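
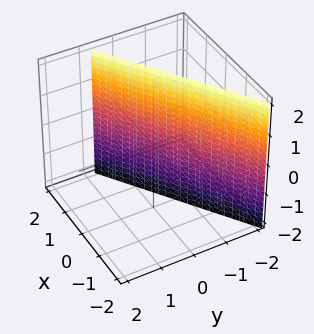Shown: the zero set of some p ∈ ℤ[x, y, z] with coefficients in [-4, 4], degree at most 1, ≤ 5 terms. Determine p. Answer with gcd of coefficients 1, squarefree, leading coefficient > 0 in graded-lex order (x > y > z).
First, the degree is 1 — the surface is flat (a plane).
Next, from the axis intercepts and sections: one x-axis crossing is at x = 1; the surface avoids every integer z-axis point in the box.
Finally, the integer polynomial consistent with all of this is the stated p.

2*x - 3*y - 2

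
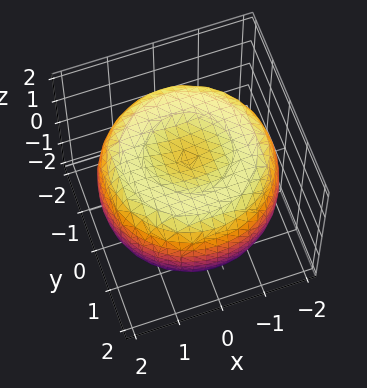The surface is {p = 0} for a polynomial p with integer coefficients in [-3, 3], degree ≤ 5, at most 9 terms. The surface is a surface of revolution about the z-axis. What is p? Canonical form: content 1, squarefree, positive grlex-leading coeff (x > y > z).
x^4 + 2*x^2*y^2 + y^4 - 3*x^2 - 3*y^2 + 3*z^2 - 3

(a) Degree: no degree-3 surface has this shape, so deg p = 4.
(b) Symmetry: every cross-section ⟂ z is a circle, so x, y appear only via x² + y².
(c) Reading off the gridlines: a circular section at z = 0 has radius between 1 and 2; the z-axis gridline crossings are at z ∈ {-1, 1}.
(d) Solving for integer coefficients yields p as stated.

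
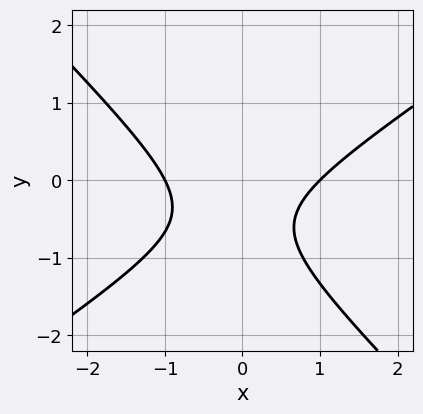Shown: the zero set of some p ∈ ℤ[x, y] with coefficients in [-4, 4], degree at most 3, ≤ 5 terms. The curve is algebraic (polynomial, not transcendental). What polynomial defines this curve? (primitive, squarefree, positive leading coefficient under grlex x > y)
2*x^2 - x*y - 3*y^2 - 3*y - 2

First, deg p = 2. The shape is more complex than any degree-1 curve.
Next, observable constraints: no y-intercept at any integer in the box; among the integer gridlines, it crosses the x-axis at x ∈ {-1, 1}.
Finally, the integer polynomial consistent with all of this is the stated p.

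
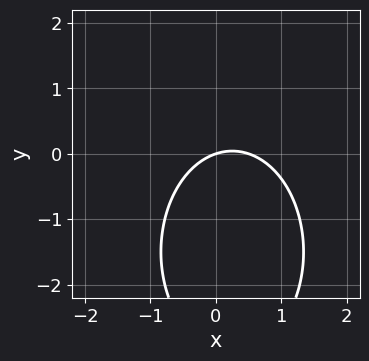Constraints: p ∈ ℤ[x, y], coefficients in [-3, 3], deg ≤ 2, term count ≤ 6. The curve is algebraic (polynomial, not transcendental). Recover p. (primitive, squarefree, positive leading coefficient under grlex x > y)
2*x^2 + y^2 - x + 3*y

(a) The degree is 2 — no degree-1 curve has this shape.
(b) Reading off the gridlines: one y-axis crossing is at y = 0; it crosses the x-axis at the gridline x = 0.
(c) Solving for integer coefficients yields p as stated.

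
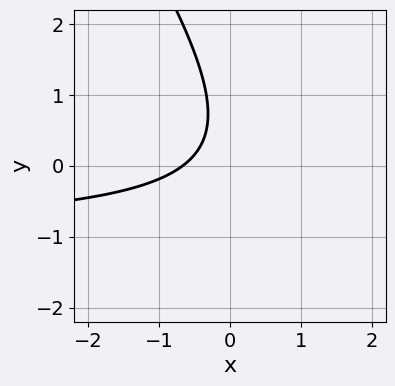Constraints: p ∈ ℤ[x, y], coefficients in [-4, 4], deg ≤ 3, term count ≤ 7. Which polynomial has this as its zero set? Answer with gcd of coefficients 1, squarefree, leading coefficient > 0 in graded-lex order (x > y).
(a) Degree: no degree-1 curve has this shape, so deg p = 2.
(b) Reading off the gridlines: no y-intercept at any integer in the box.
(c) These observations pin down the coefficients.

3*x*y + 2*y^2 + 3*x - 2*y + 2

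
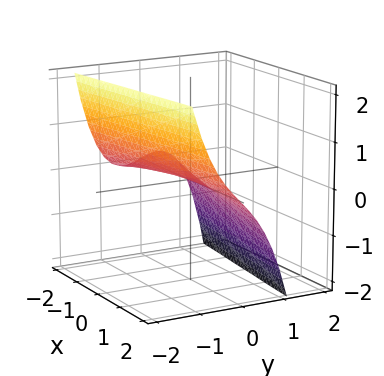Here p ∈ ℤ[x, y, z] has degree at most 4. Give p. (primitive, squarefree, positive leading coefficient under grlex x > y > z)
First, deg p = 3.
Next, observable constraints: it meets the y-axis at y = 0 (among the integer gridlines); one z-axis crossing is at z = 0.
Finally, together with the visible shape, these determine p as stated.

2*y^3 + x*y + y + 3*z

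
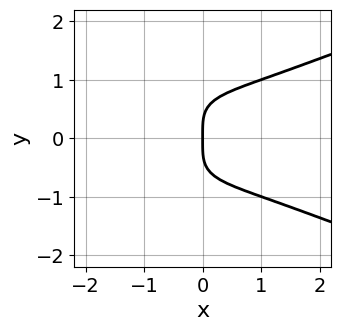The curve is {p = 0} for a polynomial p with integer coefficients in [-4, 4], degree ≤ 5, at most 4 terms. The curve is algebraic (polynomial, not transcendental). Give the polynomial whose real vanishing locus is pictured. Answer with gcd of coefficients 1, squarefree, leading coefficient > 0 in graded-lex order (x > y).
deg p = 4.
Symmetries: the y ↦ −y reflection is a symmetry, so y appears only in even powers.
Checking where it meets the axes: one x-axis crossing is at x = 0; it meets the y-axis at y = 0 (among the integer gridlines).
Together with the visible shape, these determine p as stated.

3*y^4 - x^3 + x*y^2 - 3*x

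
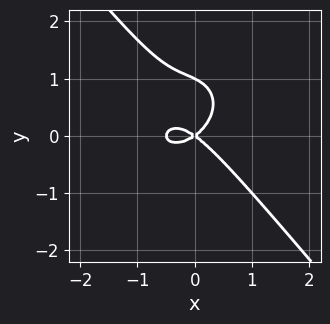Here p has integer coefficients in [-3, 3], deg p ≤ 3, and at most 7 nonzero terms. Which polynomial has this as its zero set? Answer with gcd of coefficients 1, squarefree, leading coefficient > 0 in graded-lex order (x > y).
2*x^3 + x*y^2 + 2*y^3 + x^2 - 2*y^2

First, the degree is 3 — a generic line meets the curve in up to 3 points.
Then, from the visible intercepts: it meets the x-axis at x = 0 (among the integer gridlines); the y-axis gridline crossings are at y ∈ {0, 1}.
Finally, solving for integer coefficients yields p as stated.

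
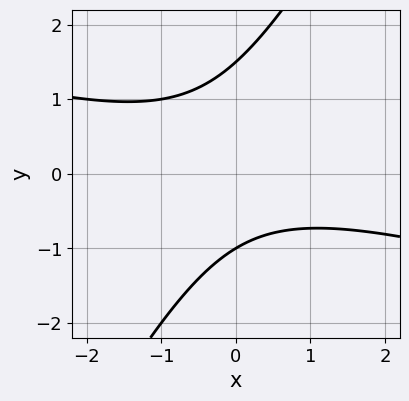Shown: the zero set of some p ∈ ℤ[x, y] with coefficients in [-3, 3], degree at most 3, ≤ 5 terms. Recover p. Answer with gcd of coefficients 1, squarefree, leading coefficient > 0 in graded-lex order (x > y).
x^2 + 3*x*y - 2*y^2 + y + 3

1. Degree: no degree-1 curve has this shape, so deg p = 2.
2. Checking where it meets the axes: it misses every integer gridline on the x-axis; it crosses the y-axis at the gridline y = -1.
3. These observations pin down the coefficients.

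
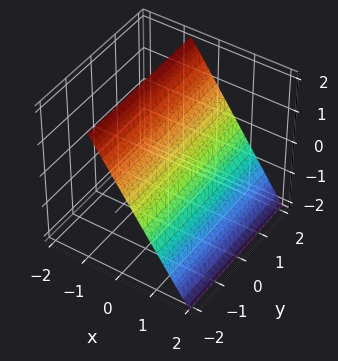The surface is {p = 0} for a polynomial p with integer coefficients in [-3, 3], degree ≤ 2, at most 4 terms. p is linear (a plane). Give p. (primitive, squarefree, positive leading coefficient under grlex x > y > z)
3*x + 2*z - 2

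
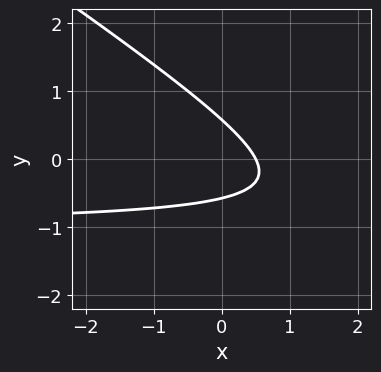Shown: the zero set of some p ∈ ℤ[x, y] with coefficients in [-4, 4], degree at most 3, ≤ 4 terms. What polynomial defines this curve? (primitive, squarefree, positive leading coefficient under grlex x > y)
2*x*y + 3*y^2 + 2*x - 1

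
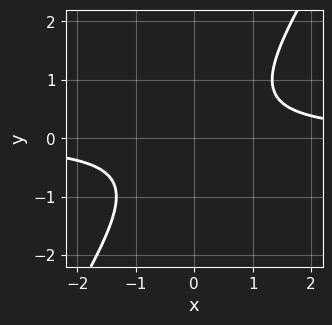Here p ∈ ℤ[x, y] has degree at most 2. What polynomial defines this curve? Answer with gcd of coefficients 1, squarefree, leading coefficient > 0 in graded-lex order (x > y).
3*x*y - 2*y^2 - 2

1. Degree: the shape is more complex than any degree-1 curve, so deg p = 2.
2. Observable constraints: no x-intercept at any integer in the box; no y-intercept at any integer in the box.
3. Together with the visible shape, these determine p as stated.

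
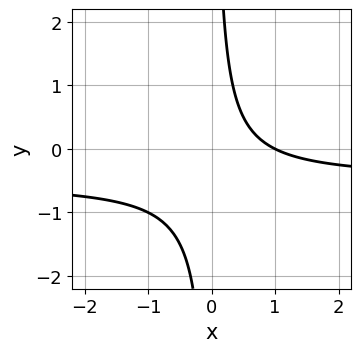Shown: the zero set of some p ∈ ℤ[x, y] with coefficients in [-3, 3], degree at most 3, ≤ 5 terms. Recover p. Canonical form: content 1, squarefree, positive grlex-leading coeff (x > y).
2*x*y + x - 1

1. deg p = 2. A generic line meets the curve in up to 2 points.
2. Observable constraints: it crosses the x-axis at the gridline x = 1; the curve avoids every integer y-axis point in the box.
3. Solving for integer coefficients yields p as stated.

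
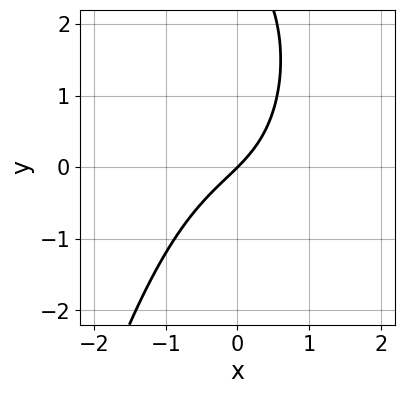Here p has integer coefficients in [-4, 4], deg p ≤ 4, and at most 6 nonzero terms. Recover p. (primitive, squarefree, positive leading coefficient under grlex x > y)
2*x^3 + y^2 + 3*x - 3*y

(a) Degree: a generic line meets the curve in up to 3 points, so deg p = 3.
(b) Reading off the gridlines: it crosses the x-axis at the gridline x = 0; it meets the y-axis at y = 0 (among the integer gridlines).
(c) Solving for integer coefficients yields p as stated.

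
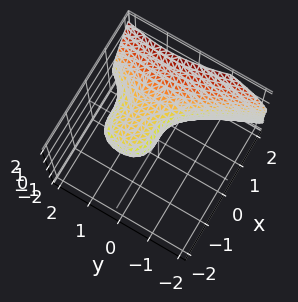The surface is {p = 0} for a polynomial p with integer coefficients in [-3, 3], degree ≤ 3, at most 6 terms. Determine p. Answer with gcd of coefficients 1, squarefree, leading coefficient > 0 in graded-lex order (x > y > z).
First, deg p = 3. A generic line meets the surface in up to 3 points.
Next, from the axis intercepts and sections: it crosses the z-axis at the gridline z = 0; it crosses the x-axis at the gridline x = 0.
Finally, solving for integer coefficients yields p as stated.

2*x^3 - 2*y^2 - 3*z^2 + 3*y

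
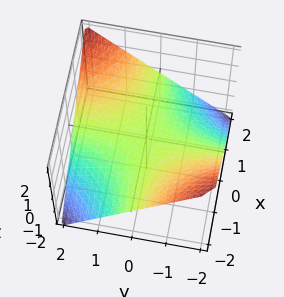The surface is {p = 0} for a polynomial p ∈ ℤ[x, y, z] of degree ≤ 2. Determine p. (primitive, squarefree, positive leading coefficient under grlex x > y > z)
First, degree: a hyperbolic paraboloid; a quadric, so deg p = 2.
Then, reading off the gridlines: the visible x-axis segment lies entirely on the surface; every point of the y-axis in the box is on the surface.
Finally, solving for integer coefficients yields p as stated.

x*y - 2*z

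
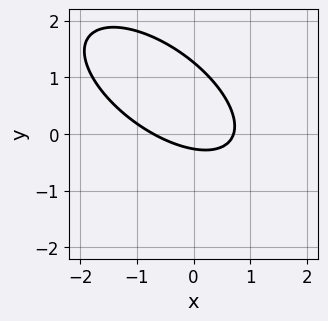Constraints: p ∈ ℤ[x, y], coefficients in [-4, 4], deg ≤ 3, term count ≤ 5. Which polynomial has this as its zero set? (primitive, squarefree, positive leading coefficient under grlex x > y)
2*x^2 + 3*x*y + 3*y^2 - 3*y - 1

First, the degree is 2 — the shape is more complex than any degree-1 curve.
Finally, putting this together gives p.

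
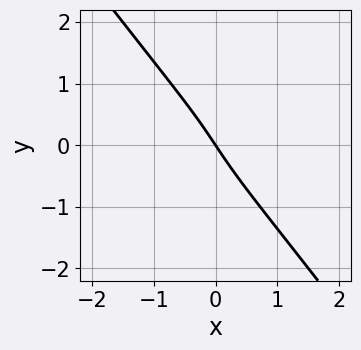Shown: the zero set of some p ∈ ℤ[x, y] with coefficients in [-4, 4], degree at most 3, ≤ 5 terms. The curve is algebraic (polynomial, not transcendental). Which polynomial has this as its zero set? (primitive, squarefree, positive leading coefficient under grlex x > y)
deg p = 3. A generic line meets the curve in up to 3 points.
Observable constraints: it meets the x-axis at x = 0 (among the integer gridlines); one y-axis crossing is at y = 0.
Solving for integer coefficients yields p as stated.

x^3 + 2*x*y^2 + 2*y^3 + 3*x + 2*y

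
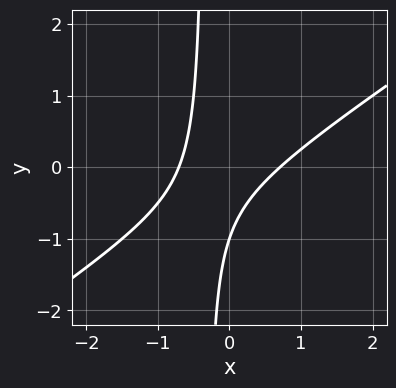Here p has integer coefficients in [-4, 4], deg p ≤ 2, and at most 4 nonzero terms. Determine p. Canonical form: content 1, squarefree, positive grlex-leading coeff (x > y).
2*x^2 - 3*x*y - y - 1

(a) The degree is 2 — the shape is more complex than any degree-1 curve.
(b) From the visible intercepts: it crosses the y-axis at the gridline y = -1.
(c) These observations pin down the coefficients.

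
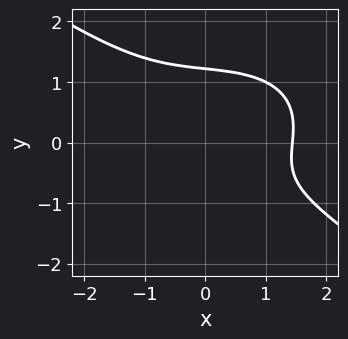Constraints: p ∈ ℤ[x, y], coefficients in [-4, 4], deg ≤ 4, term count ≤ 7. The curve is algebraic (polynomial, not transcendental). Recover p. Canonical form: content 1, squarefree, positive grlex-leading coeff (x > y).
x^3 + 3*y^3 + x*y - 2*y - 3

deg p = 3. A generic line meets the curve in up to 3 points.
The integer polynomial consistent with all of this is the stated p.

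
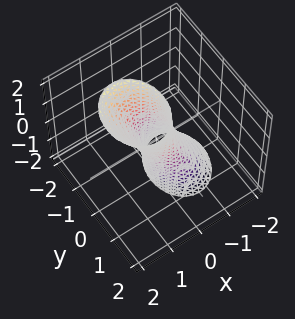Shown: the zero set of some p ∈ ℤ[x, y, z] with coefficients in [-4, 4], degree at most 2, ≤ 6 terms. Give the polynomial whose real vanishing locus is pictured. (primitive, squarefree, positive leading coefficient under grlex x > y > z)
(a) Degree: no degree-1 surface has this shape, so deg p = 2.
(b) Observable constraints: it misses every integer gridline on the z-axis.
(c) Fitting integer coefficients to these (and the overall shape) gives p.

3*x^2 - 2*x*z + 2*y^2 - 1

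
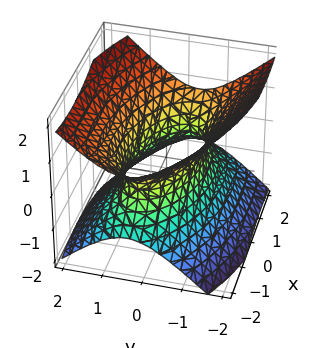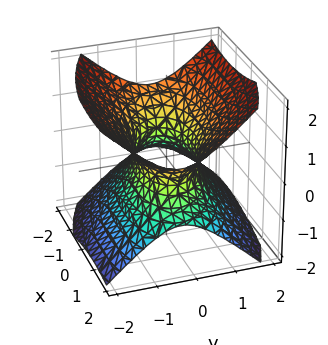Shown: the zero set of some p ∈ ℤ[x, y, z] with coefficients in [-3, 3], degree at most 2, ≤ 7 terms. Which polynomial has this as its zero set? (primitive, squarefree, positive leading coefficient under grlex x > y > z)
(a) The degree is 2 — a generic line meets the surface in up to 2 points.
(b) Against the integer gridlines: no z-intercept at any integer in the box.
(c) Together with the visible shape, these determine p as stated.

x^2 + x*y + 3*y^2 - 3*z^2 - 2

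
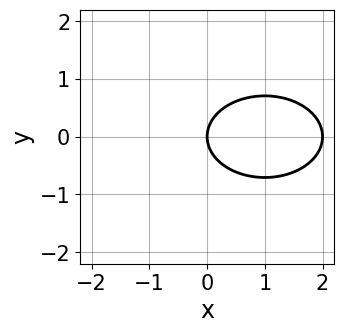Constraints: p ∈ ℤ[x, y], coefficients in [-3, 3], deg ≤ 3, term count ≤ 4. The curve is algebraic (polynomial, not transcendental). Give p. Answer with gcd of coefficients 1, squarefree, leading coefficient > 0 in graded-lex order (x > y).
(a) The degree is 2 — a generic line meets the curve in up to 2 points.
(b) Symmetries: the y ↦ −y reflection is a symmetry, so y appears only in even powers.
(c) Against the integer gridlines: the x-axis gridline crossings are at x ∈ {0, 2}; one y-axis crossing is at y = 0.
(d) These observations pin down the coefficients.

x^2 + 2*y^2 - 2*x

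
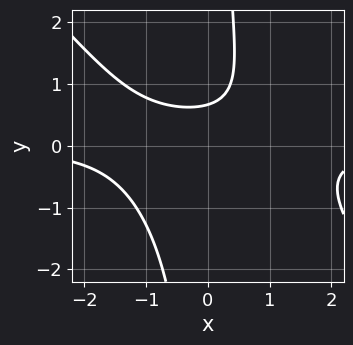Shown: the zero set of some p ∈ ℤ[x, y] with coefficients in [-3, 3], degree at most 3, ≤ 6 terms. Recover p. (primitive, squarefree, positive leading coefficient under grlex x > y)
2*x^2*y + 2*x*y^2 - 3*y + 2

First, degree: a generic line meets the curve in up to 3 points, so deg p = 3.
Next, reading off the gridlines: no x-intercept at any integer in the box.
Finally, solving for integer coefficients yields p as stated.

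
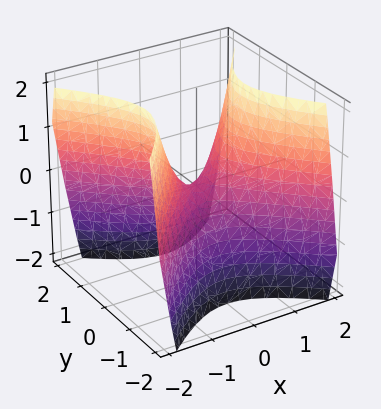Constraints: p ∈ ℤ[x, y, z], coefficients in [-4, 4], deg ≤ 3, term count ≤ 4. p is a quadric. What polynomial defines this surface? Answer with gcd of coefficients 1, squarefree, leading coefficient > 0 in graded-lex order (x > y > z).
3*x^2 - 3*y^2 - 2*z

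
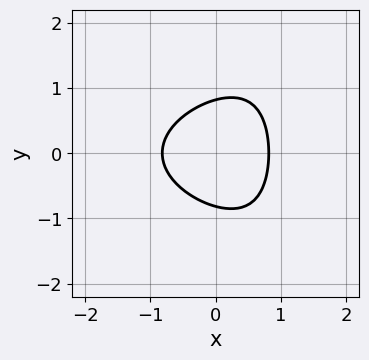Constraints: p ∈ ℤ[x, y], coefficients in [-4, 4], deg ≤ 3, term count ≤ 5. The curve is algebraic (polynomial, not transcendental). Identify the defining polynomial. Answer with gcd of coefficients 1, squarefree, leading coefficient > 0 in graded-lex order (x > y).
2*x*y^2 - 3*x^2 - 3*y^2 + 2

1. Degree: the shape is more complex than any degree-2 curve, so deg p = 3.
2. Symmetries: the y ↦ −y reflection is a symmetry, so y appears only in even powers.
3. Together with the visible shape, these determine p as stated.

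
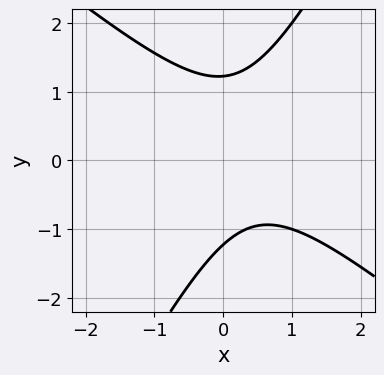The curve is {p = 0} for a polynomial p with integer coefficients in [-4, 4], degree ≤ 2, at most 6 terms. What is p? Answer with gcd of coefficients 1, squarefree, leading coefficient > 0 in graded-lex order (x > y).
First, degree: the shape is more complex than any degree-1 curve, so deg p = 2.
Next, observable constraints: no x-intercept at any integer in the box.
Finally, putting this together gives p.

3*x^2 + 2*x*y - 2*y^2 - 2*x + 3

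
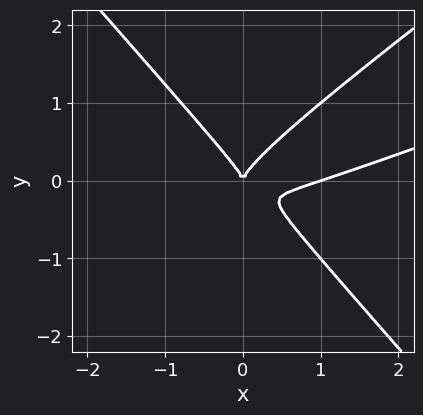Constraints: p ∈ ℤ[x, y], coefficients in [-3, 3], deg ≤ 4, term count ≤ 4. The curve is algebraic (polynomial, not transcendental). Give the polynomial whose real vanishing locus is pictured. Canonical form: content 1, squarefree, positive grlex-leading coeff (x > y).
x^3 - 3*x^2*y + 3*y^3 - x^2

Degree: the shape is more complex than any degree-2 curve, so deg p = 3.
Checking where it meets the axes: among the integer gridlines, it crosses the x-axis at x ∈ {0, 1}; it crosses the y-axis at the gridline y = 0.
The integer polynomial consistent with all of this is the stated p.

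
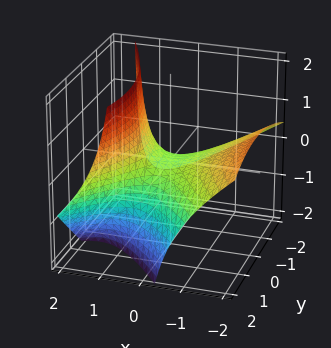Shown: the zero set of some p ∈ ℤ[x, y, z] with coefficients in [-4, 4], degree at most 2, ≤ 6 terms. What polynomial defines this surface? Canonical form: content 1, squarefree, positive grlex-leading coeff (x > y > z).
1. The degree is 2 — no degree-1 surface has this shape.
2. From the visible intercepts: it crosses the x-axis at the gridline x = 0; it meets the y-axis at y = 0 (among the integer gridlines); one z-axis crossing is at z = 0.
3. The integer polynomial consistent with all of this is the stated p.

2*x^2 + 3*x*z - y^2 + y*z - 3*z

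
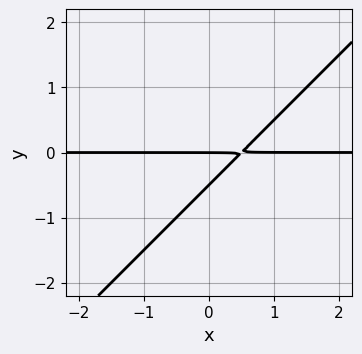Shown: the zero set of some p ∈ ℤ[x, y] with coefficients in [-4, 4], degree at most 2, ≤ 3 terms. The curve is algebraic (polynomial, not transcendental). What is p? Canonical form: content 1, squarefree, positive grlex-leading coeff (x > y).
2*x*y - 2*y^2 - y

First, the degree is 2 — the shape is more complex than any degree-1 curve.
Next, observable constraints: it meets the y-axis at y = 0 (among the integer gridlines); the visible x-axis segment lies entirely on the curve.
Finally, the integer polynomial consistent with all of this is the stated p.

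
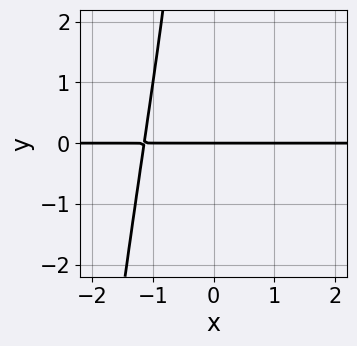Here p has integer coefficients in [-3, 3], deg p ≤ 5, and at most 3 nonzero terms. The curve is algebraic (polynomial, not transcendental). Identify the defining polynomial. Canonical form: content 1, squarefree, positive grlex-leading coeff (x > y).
2*x^3*y + x*y^2 + 3*y

First, the degree is 4 — the shape is more complex than any degree-3 curve.
Next, observable constraints: it crosses the y-axis at the gridline y = 0; every point of the x-axis in the box is on the curve.
Finally, putting this together gives p.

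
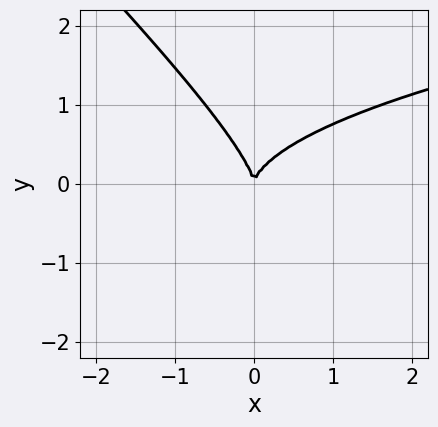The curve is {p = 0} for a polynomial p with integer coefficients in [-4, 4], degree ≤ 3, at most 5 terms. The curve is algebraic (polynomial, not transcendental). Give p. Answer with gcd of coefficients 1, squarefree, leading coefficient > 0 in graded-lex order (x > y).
1. Degree: the shape is more complex than any degree-2 curve, so deg p = 3.
2. From the axis intercepts and sections: it crosses the x-axis at the gridline x = 0; it meets the y-axis at y = 0 (among the integer gridlines).
3. Matching integer coefficients to the picture gives p.

x*y^2 + y^3 - x^2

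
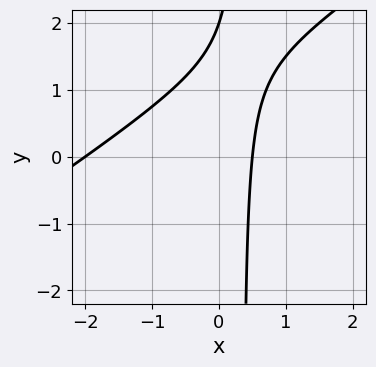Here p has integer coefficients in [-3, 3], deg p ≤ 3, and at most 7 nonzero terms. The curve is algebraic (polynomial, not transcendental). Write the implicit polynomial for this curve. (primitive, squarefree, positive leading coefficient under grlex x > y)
Degree: a generic line meets the curve in up to 2 points, so deg p = 2.
From the visible intercepts: one y-axis crossing is at y = 2; it meets the x-axis at x = -2 (among the integer gridlines).
Together with the visible shape, these determine p as stated.

2*x^2 - 3*x*y + 3*x + y - 2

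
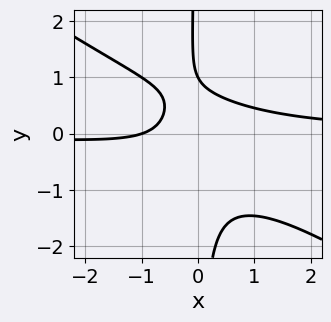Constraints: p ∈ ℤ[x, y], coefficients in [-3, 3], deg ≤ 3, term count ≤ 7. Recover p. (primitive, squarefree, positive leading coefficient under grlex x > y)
2*x^2*y + 3*x*y^2 - x + y - 1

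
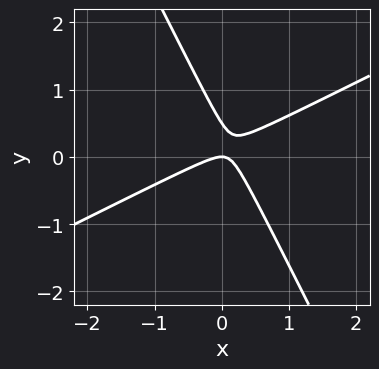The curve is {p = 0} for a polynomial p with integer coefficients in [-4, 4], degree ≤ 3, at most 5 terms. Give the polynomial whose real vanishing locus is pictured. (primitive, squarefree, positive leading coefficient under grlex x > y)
deg p = 2.
Checking where it meets the axes: it crosses the y-axis at the gridline y = 0; it crosses the x-axis at the gridline x = 0.
Matching integer coefficients to the picture gives p.

2*x^2 - 3*x*y - 2*y^2 + y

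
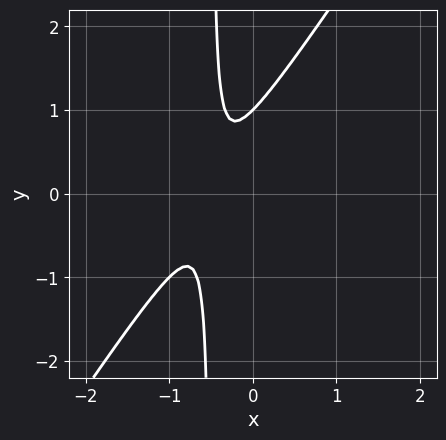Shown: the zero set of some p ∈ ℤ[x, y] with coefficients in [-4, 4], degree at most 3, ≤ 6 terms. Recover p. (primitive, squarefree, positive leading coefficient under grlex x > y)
3*x^2 - 2*x*y + 3*x - y + 1

Degree: the shape is more complex than any degree-1 curve, so deg p = 2.
Checking where it meets the axes: it crosses the y-axis at the gridline y = 1; no x-intercept at any integer in the box.
Together with the visible shape, these determine p as stated.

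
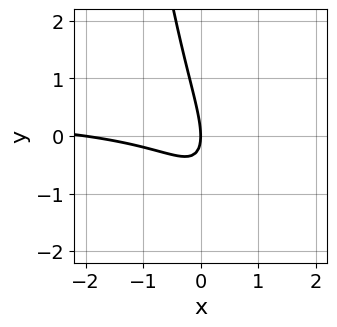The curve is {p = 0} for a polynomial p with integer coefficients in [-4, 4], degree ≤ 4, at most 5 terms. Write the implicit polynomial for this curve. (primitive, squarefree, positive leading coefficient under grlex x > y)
(a) The degree is 3 — the shape is more complex than any degree-2 curve.
(b) From the visible intercepts: among the integer gridlines, it crosses the x-axis at x ∈ {-2, 0}; one y-axis crossing is at y = 0.
(c) Putting this together gives p.

2*x^2*y - x^2 - 3*x*y - y^2 - 2*x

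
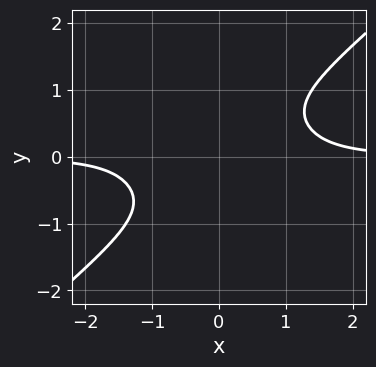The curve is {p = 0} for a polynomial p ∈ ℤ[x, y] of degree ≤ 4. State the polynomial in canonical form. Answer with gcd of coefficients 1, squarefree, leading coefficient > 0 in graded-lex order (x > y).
2*x^3*y - x*y^3 - 2*y^4 - 2

First, the degree is 4 — the shape is more complex than any degree-3 curve.
Next, against the integer gridlines: no x-intercept at any integer in the box; no y-intercept at any integer in the box.
Finally, together with the visible shape, these determine p as stated.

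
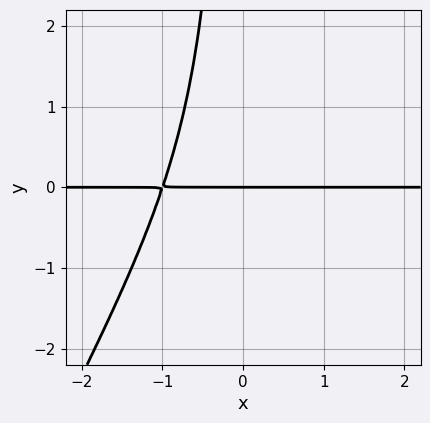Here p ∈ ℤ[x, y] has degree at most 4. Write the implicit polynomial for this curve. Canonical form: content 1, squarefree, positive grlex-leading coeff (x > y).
The degree is 4 — no degree-3 curve has this shape.
Against the integer gridlines: the visible x-axis segment lies entirely on the curve; one y-axis crossing is at y = 0.
Assembling these constraints gives the stated polynomial.

2*x^3*y - x^2*y^2 + x*y^2 + 2*y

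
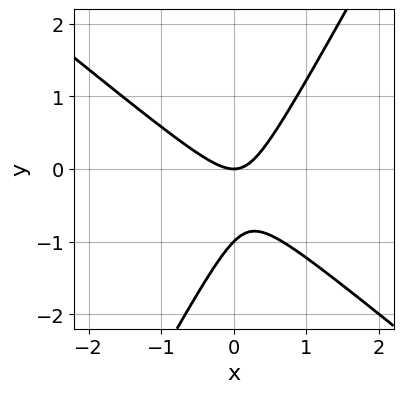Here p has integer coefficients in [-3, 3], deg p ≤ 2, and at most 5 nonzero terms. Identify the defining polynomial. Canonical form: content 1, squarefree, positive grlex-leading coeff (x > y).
3*x^2 + 2*x*y - 2*y^2 - 2*y

deg p = 2. A generic line meets the curve in up to 2 points.
From the axis intercepts and sections: one x-axis crossing is at x = 0; among the integer gridlines, it crosses the y-axis at y ∈ {-1, 0}.
Together with the visible shape, these determine p as stated.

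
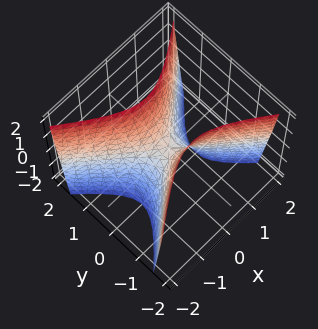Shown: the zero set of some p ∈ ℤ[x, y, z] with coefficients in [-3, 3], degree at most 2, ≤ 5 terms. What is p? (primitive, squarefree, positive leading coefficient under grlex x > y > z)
(a) Degree: a saddle surface; a quadric, so deg p = 2.
(b) Symmetries: the x ↦ −x reflection is a symmetry, so x appears only in even powers; mirror symmetry y ↦ −y ⇒ only even powers of y.
(c) Against the integer gridlines: one y-axis crossing is at y = 0; it meets the z-axis at z = 0 (among the integer gridlines); one x-axis crossing is at x = 0.
(d) Solving for integer coefficients yields p as stated.

2*x^2 - 3*y^2 + z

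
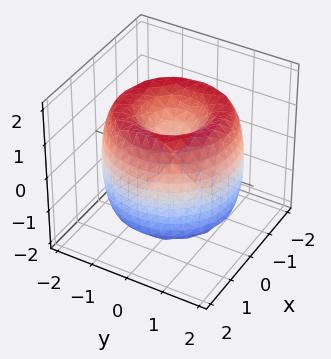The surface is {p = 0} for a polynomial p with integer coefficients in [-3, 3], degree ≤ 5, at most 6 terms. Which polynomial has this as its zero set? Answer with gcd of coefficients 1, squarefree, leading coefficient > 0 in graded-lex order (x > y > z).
x^4 + 2*x^2*y^2 + y^4 - 3*x^2 - 3*y^2 + z^2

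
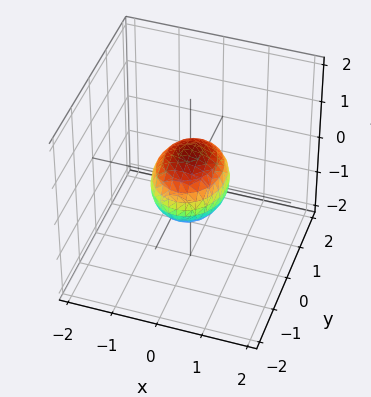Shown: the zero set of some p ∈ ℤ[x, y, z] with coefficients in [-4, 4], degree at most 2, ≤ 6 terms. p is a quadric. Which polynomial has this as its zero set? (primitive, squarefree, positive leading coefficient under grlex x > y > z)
(a) Degree: bounded and convex; a quadric, so deg p = 2.
(b) Symmetries: mirror symmetry z ↦ −z ⇒ only even powers of z; it's symmetric under x → −x, forcing even powers of x; it's symmetric under y → −y, forcing even powers of y.
(c) From the axis intercepts and sections: the y-axis gridline crossings are at y ∈ {-1, 1}.
(d) Fitting integer coefficients to these (and the overall shape) gives p.

3*x^2 + 2*y^2 + 3*z^2 - 2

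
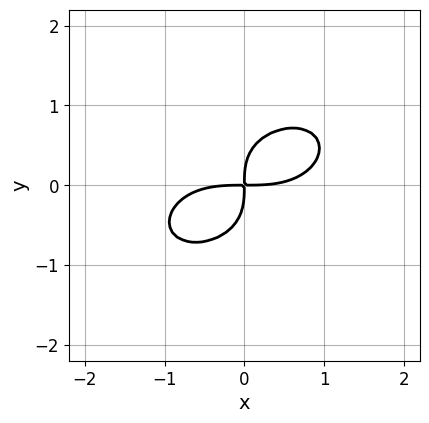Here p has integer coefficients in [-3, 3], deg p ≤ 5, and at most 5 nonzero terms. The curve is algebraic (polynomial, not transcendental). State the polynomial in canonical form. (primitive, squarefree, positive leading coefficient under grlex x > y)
Degree: no degree-3 curve has this shape, so deg p = 4.
Matching integer coefficients to the picture gives p.

x^4 + 2*x^2*y^2 + 3*y^4 - 3*x*y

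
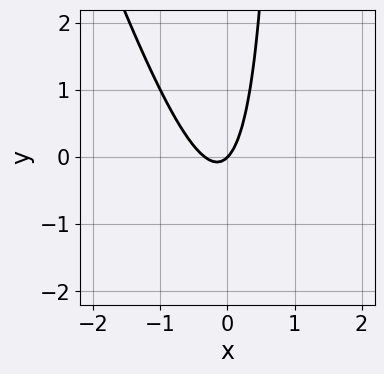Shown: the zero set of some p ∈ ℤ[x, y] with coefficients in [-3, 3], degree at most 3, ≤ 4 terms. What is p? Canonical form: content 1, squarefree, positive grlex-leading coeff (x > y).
First, deg p = 2. The shape is more complex than any degree-1 curve.
Next, from the axis intercepts and sections: it meets the y-axis at y = 0 (among the integer gridlines); it crosses the x-axis at the gridline x = 0.
Finally, together with the visible shape, these determine p as stated.

3*x^2 + x*y + x - y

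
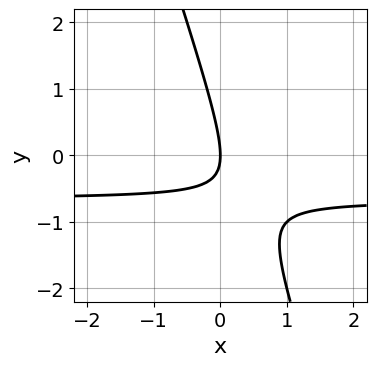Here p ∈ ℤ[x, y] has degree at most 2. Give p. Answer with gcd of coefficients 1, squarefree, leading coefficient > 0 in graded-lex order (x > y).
3*x*y + y^2 + 2*x

1. Degree: no degree-1 curve has this shape, so deg p = 2.
2. Checking where it meets the axes: it meets the y-axis at y = 0 (among the integer gridlines); it crosses the x-axis at the gridline x = 0.
3. The integer polynomial consistent with all of this is the stated p.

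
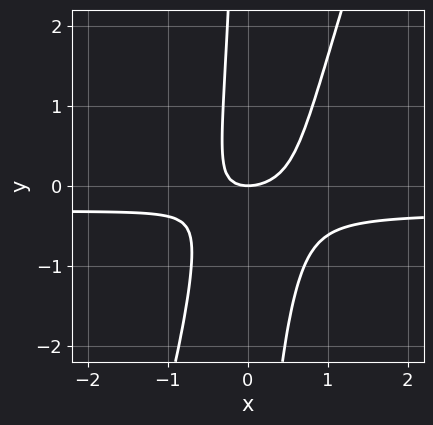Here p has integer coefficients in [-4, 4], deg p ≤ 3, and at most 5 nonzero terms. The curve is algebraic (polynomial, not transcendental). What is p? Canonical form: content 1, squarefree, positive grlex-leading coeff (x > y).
3*x^2*y - x*y^2 + x^2 - x*y - y

1. Degree: a generic line meets the curve in up to 3 points, so deg p = 3.
2. From the axis intercepts and sections: one x-axis crossing is at x = 0; one y-axis crossing is at y = 0.
3. Matching integer coefficients to the picture gives p.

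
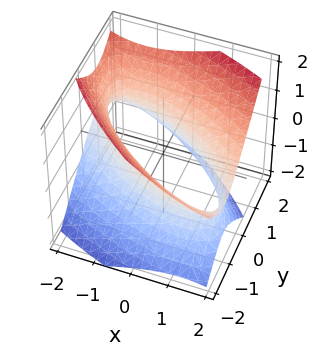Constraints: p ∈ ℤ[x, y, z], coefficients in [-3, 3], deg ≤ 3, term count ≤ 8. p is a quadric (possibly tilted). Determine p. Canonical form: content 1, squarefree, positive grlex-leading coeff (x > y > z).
(a) deg p = 2. The shape is more complex than any degree-1 surface.
(b) Checking where it meets the axes: the surface avoids every integer z-axis point in the box; among the integer gridlines, it crosses the y-axis at y ∈ {-1, 1}.
(c) Putting this together gives p.

x^2 + 2*x*y - x*z + 2*y^2 - 2*z^2 - 2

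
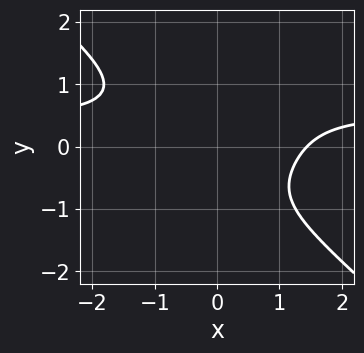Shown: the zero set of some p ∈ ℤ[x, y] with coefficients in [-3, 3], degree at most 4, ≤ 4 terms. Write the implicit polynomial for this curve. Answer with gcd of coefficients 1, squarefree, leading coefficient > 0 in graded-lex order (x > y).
2*x^3*y + 3*y^4 - x^3 + 3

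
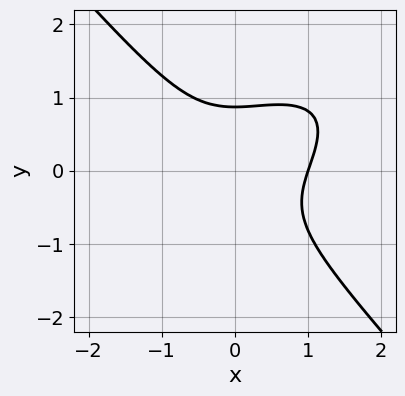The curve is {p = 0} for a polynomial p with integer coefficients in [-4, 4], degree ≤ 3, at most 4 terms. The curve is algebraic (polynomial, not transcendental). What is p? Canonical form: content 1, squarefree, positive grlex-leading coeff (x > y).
2*x^3 - 2*x^2*y + 3*y^3 - 2

(a) deg p = 3. No degree-2 curve has this shape.
(b) Against the integer gridlines: it crosses the x-axis at the gridline x = 1.
(c) Together with the visible shape, these determine p as stated.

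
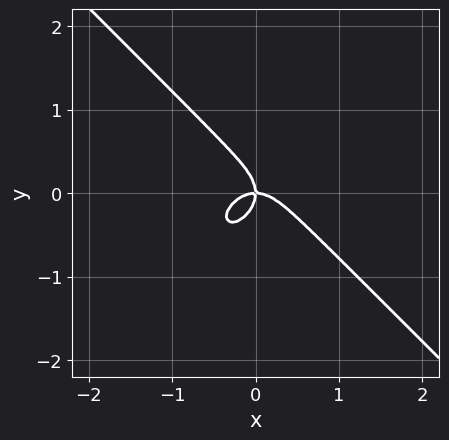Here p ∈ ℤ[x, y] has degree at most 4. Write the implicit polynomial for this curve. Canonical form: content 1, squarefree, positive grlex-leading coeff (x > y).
1. deg p = 3. A generic line meets the curve in up to 3 points.
2. Against the integer gridlines: one y-axis crossing is at y = 0; it meets the x-axis at x = 0 (among the integer gridlines).
3. Together with the visible shape, these determine p as stated.

3*x^3 + 3*y^3 + 2*x*y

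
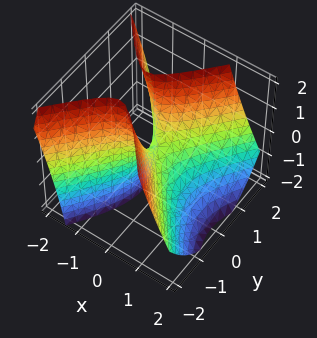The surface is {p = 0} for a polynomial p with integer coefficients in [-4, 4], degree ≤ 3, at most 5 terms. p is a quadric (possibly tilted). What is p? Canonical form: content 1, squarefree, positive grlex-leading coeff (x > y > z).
First, the degree is 2 — the shape is more complex than any degree-1 surface.
Next, from the visible intercepts: one x-axis crossing is at x = 0; it meets the z-axis at z = 0 (among the integer gridlines).
Finally, together with the visible shape, these determine p as stated.

3*x^2 + 2*x*z - 2*y^2 + z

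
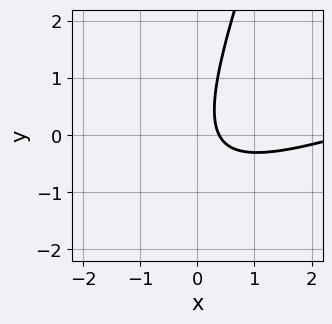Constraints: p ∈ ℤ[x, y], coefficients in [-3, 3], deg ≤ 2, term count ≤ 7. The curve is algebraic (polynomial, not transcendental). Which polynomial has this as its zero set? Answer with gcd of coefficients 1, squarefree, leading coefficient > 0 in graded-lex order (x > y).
Degree: a generic line meets the curve in up to 2 points, so deg p = 2.
Checking where it meets the axes: no y-intercept at any integer in the box.
Assembling these constraints gives the stated polynomial.

x^2 - 3*x*y + y^2 - 3*x + 1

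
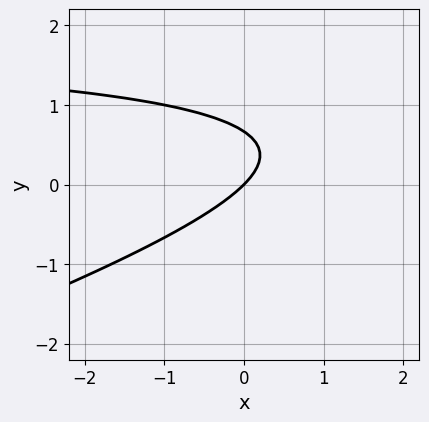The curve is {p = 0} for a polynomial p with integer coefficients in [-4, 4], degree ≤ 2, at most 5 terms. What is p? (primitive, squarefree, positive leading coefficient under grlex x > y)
x*y - 3*y^2 - 2*x + 2*y

deg p = 2. A generic line meets the curve in up to 2 points.
From the axis intercepts and sections: one y-axis crossing is at y = 0; it meets the x-axis at x = 0 (among the integer gridlines).
Assembling these constraints gives the stated polynomial.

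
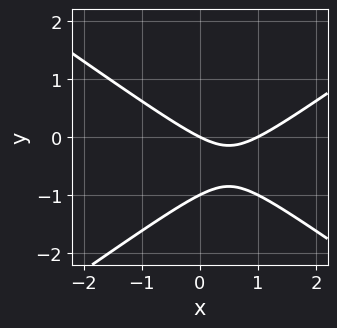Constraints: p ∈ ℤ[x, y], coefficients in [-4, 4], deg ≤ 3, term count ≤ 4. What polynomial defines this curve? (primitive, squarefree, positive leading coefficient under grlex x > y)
x^2 - 2*y^2 - x - 2*y

(a) deg p = 2. A generic line meets the curve in up to 2 points.
(b) Against the integer gridlines: among the integer gridlines, it crosses the x-axis at x ∈ {0, 1}; the y-axis gridline crossings are at y ∈ {-1, 0}.
(c) Fitting integer coefficients to these (and the overall shape) gives p.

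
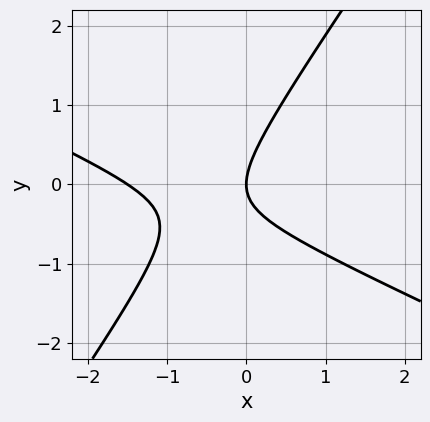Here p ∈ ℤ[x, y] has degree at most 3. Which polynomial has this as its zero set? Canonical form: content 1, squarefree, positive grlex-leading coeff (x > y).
2*x^2 + 3*x*y - 3*y^2 + 3*x

deg p = 2. No degree-1 curve has this shape.
From the visible intercepts: it crosses the x-axis at the gridline x = 0; it meets the y-axis at y = 0 (among the integer gridlines).
Solving for integer coefficients yields p as stated.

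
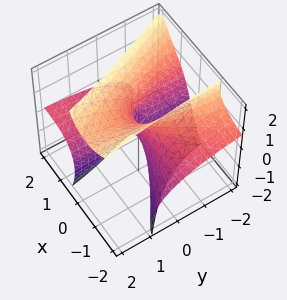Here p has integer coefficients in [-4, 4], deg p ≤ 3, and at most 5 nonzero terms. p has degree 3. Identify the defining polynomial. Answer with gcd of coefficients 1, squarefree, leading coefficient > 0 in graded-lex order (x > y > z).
The degree is 3 — no degree-2 surface has this shape.
From the visible intercepts: one z-axis crossing is at z = 0; it meets the y-axis at y = 0 (among the integer gridlines).
Matching integer coefficients to the picture gives p. Check: (1, 0, 0) on the x-axis lies on the surface, and p(1, 0, 0) = 0. ✓

3*x^2*z + 3*x*y*z - z^3 - 3*x*y + 2*y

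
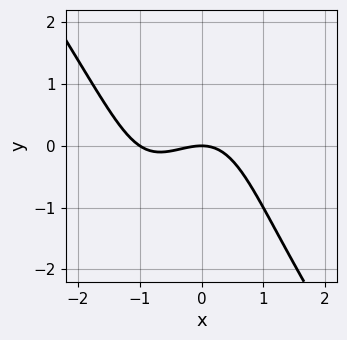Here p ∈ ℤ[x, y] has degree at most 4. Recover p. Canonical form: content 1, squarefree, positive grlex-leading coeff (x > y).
2*x^3 - x*y^2 + 2*x^2 + 3*y

1. The degree is 3 — the shape is more complex than any degree-2 curve.
2. Checking where it meets the axes: it meets the y-axis at y = 0 (among the integer gridlines); the x-axis gridline crossings are at x ∈ {-1, 0}.
3. Fitting integer coefficients to these (and the overall shape) gives p.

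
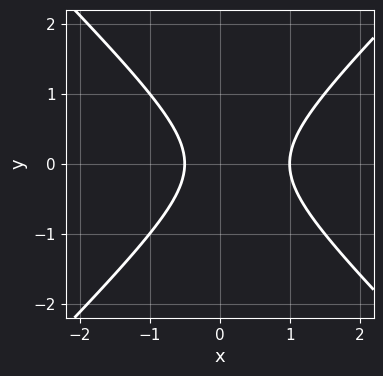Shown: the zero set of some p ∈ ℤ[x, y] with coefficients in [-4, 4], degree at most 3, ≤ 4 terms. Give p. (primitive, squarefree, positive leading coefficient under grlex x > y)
The degree is 2 — a generic line meets the curve in up to 2 points.
Symmetries: it's symmetric under y → −y, forcing even powers of y.
From the visible intercepts: it misses every integer gridline on the y-axis; it meets the x-axis at x = 1 (among the integer gridlines).
The integer polynomial consistent with all of this is the stated p.

2*x^2 - 2*y^2 - x - 1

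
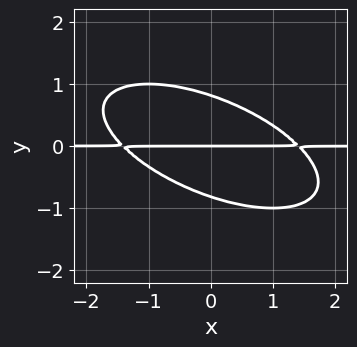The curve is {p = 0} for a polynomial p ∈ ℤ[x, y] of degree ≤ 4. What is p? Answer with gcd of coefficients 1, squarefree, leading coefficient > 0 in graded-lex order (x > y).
x^2*y + 2*x*y^2 + 3*y^3 - 2*y

First, deg p = 3. The shape is more complex than any degree-2 curve.
Then, from the axis intercepts and sections: every point of the x-axis in the box is on the curve; it meets the y-axis at y = 0 (among the integer gridlines).
Finally, together with the visible shape, these determine p as stated.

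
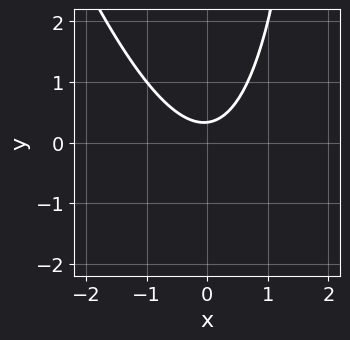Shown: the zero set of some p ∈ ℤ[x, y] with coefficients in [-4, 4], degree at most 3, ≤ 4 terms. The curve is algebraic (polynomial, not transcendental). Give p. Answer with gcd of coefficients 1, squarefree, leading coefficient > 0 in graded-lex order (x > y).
1. deg p = 2. No degree-1 curve has this shape.
2. Against the integer gridlines: it misses every integer gridline on the x-axis.
3. These observations pin down the coefficients.

3*x^2 + x*y - 3*y + 1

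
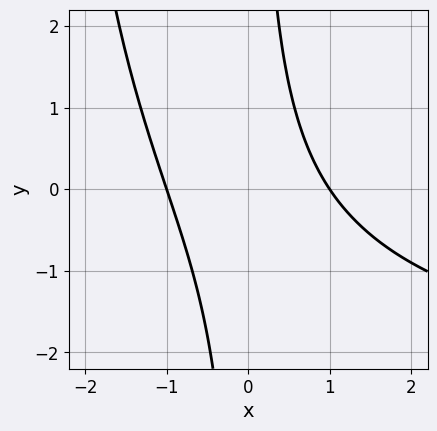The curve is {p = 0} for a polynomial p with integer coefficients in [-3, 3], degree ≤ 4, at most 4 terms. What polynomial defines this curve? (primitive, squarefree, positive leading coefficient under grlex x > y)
First, deg p = 3.
Next, from the axis intercepts and sections: it misses every integer gridline on the y-axis; among the integer gridlines, it crosses the x-axis at x ∈ {-1, 1}.
Finally, the integer polynomial consistent with all of this is the stated p.

x^2*y + 3*x^2 + 3*x*y - 3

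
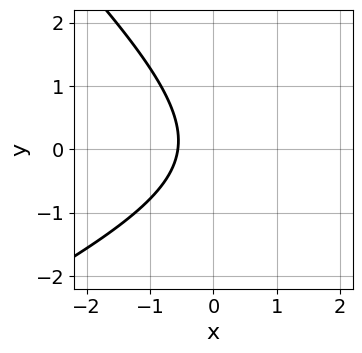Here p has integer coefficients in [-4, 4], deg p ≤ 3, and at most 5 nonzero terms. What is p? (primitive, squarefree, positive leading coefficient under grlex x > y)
x^2 - x*y - 2*y^2 - 3*x - 2

(a) Degree: the shape is more complex than any degree-1 curve, so deg p = 2.
(b) From the axis intercepts and sections: the curve avoids every integer y-axis point in the box.
(c) Fitting integer coefficients to these (and the overall shape) gives p.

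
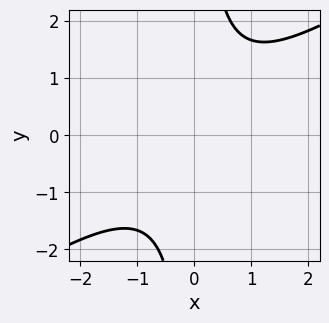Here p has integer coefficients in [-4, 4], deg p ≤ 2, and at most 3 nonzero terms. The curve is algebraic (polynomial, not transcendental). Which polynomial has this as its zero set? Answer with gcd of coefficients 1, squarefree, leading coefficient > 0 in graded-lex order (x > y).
2*x^2 - 3*x*y + 3

Degree: the shape is more complex than any degree-1 curve, so deg p = 2.
Reading off the gridlines: it misses every integer gridline on the y-axis; no x-intercept at any integer in the box.
Putting this together gives p.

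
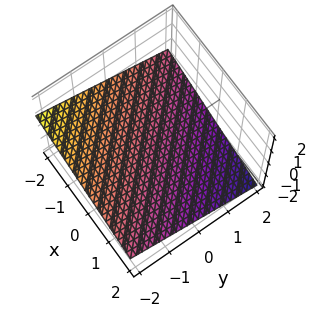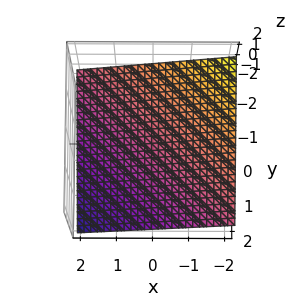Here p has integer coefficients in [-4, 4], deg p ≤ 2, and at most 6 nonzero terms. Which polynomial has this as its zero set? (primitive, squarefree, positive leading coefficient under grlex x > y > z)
x + y + 3*z + 2

(a) The degree is 1 — every cross-section is a straight line — this is a plane.
(b) From the visible intercepts: it meets the x-axis at x = -2 (among the integer gridlines); one y-axis crossing is at y = -2.
(c) These observations pin down the coefficients.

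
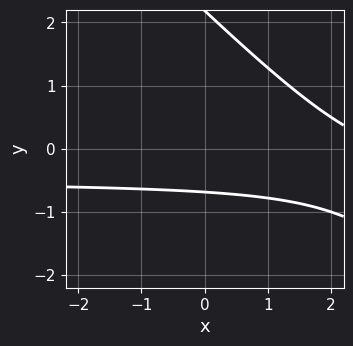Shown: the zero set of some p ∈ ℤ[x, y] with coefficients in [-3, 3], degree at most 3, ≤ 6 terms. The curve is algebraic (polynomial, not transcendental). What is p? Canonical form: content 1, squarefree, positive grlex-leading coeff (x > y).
2*x*y + 2*y^2 + x - 3*y - 3

(a) deg p = 2. A generic line meets the curve in up to 2 points.
(b) From the visible intercepts: no x-intercept at any integer in the box.
(c) Fitting integer coefficients to these (and the overall shape) gives p.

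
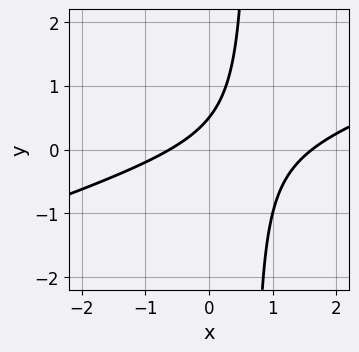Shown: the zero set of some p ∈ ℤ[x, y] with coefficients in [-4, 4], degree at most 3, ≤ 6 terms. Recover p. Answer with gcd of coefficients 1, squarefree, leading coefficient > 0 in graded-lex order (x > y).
x^2 - 3*x*y - x + 2*y - 1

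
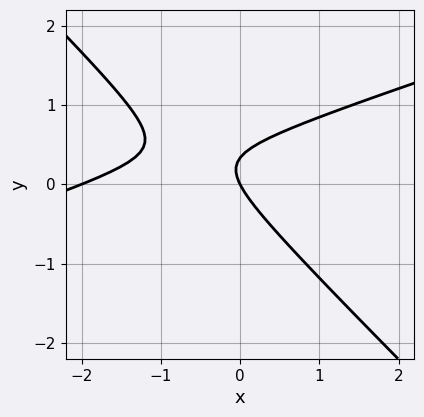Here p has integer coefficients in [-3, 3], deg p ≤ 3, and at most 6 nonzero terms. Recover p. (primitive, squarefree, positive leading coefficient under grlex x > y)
1. Degree: no degree-1 curve has this shape, so deg p = 2.
2. From the visible intercepts: the x-axis gridline crossings are at x ∈ {-2, 0}; one y-axis crossing is at y = 0.
3. Putting this together gives p.

x^2 - 2*x*y - 3*y^2 + 2*x + y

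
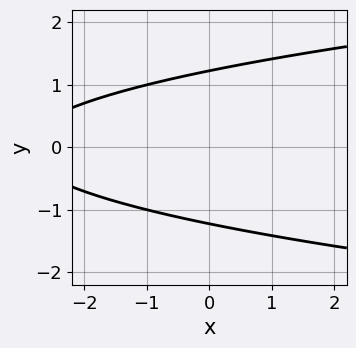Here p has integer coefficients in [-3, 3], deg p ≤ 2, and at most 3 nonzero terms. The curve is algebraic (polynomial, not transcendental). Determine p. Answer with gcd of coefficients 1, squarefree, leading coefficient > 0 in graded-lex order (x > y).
1. deg p = 2. No degree-1 curve has this shape.
2. Symmetries: mirror symmetry y ↦ −y ⇒ only even powers of y.
3. From the visible intercepts: no x-intercept at any integer in the box.
4. Matching integer coefficients to the picture gives p.

2*y^2 - x - 3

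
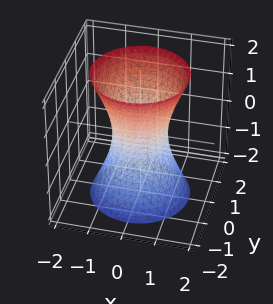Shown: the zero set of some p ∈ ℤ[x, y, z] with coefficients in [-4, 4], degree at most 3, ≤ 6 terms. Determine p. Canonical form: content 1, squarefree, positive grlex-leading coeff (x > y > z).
3*x^2 + 3*y^2 - z^2 - 2

1. The degree is 2 — no degree-1 surface has this shape.
2. By symmetry, every cross-section ⟂ z is a circle, so x, y appear only via x² + y².
3. Reading off the gridlines: a circular section at z = -2 has radius between 1 and 2; the surface avoids every integer z-axis point in the box.
4. Assembling these constraints gives the stated polynomial.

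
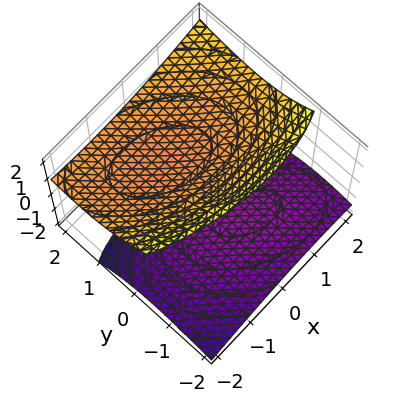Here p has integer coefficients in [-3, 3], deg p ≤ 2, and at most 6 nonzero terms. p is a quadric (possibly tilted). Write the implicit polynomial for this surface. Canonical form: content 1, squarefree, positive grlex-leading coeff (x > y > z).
x^2 + x*y + 2*y^2 - 3*y*z - 3*z^2 + 3

First, the picture has 2 separate pieces. Treating them together as one polynomial.
Next, deg p = 2. A generic line meets the surface in up to 2 points.
Then, from the axis intercepts and sections: among the integer gridlines, it crosses the z-axis at z ∈ {-1, 1}; the surface avoids every integer y-axis point in the box; no x-intercept at any integer in the box.
Finally, together with the visible shape, these determine p as stated.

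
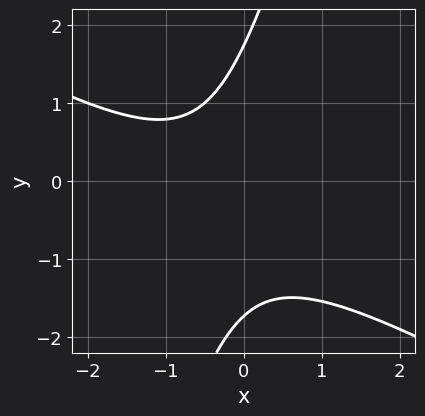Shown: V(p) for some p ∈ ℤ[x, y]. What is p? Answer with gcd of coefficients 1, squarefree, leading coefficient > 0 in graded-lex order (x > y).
1. Degree: no degree-1 curve has this shape, so deg p = 2.
2. From the visible intercepts: the curve avoids every integer x-axis point in the box.
3. Matching integer coefficients to the picture gives p.

2*x^2 + 3*x*y - y^2 + 2*x + 3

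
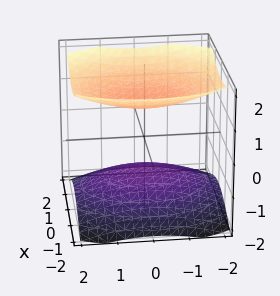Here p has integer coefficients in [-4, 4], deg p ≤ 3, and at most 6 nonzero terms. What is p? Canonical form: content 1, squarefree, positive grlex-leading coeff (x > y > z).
2*x^2 + y^2 - 3*z^2 + 3

First, the picture has 2 separate pieces. Treating them together as one polynomial.
Then, deg p = 2. Two separate bowl-shaped sheets opening away from each other; a quadric.
Then, symmetries: the z ↦ −z reflection is a symmetry, so z appears only in even powers; mirror symmetry y ↦ −y ⇒ only even powers of y; the x ↦ −x reflection is a symmetry, so x appears only in even powers.
Next, observable constraints: the surface avoids every integer y-axis point in the box; no x-intercept at any integer in the box.
Finally, putting this together gives p. Check: (0, 0, -1) on the z-axis lies on the surface, and p(0, 0, -1) = 0. ✓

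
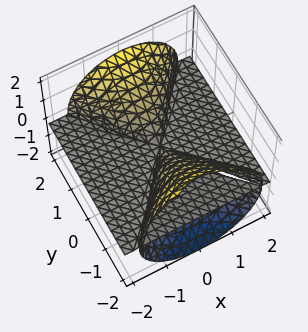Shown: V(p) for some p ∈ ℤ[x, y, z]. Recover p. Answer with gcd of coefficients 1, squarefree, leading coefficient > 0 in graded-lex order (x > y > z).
3*x^2*z - 2*y^2*z + 2*z^3

First, I count 3 distinct pieces. They look like related sheets of one shape, so recover p as a whole.
Next, degree: the shape is more complex than any degree-2 surface, so deg p = 3.
Next, checking where it meets the axes: every point of the y-axis in the box is on the surface; it crosses the z-axis at the gridline z = 0; the visible x-axis segment lies entirely on the surface.
Finally, putting this together gives p.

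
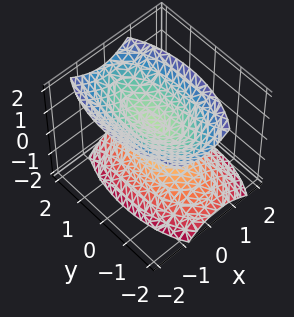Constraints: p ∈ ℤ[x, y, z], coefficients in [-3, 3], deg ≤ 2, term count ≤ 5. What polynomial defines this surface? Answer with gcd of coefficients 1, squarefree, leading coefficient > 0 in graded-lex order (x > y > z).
1. I count 2 distinct pieces.
2. deg p = 2.
3. Observable constraints: the surface avoids every integer y-axis point in the box; the surface avoids every integer x-axis point in the box.
4. Matching integer coefficients to the picture gives p.

3*x^2 + x*z + y^2 - 2*z^2 + 1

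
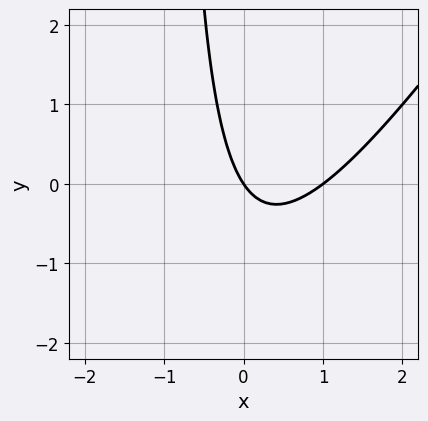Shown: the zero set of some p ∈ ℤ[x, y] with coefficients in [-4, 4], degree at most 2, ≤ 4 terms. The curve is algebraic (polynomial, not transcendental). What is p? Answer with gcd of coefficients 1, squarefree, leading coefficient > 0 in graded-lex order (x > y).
3*x^2 - 2*x*y - 3*x - 2*y

(a) The degree is 2 — the shape is more complex than any degree-1 curve.
(b) From the visible intercepts: among the integer gridlines, it crosses the x-axis at x ∈ {0, 1}; it meets the y-axis at y = 0 (among the integer gridlines).
(c) Putting this together gives p.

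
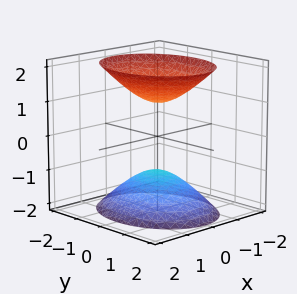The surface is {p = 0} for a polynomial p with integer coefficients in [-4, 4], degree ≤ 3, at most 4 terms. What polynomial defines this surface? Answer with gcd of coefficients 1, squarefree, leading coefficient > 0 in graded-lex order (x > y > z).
I count 2 distinct pieces. Treating them together as one polynomial.
Degree: two separate bowl-shaped sheets opening away from each other; a quadric, so deg p = 2.
Symmetries: it's symmetric under y → −y, forcing even powers of y; mirror symmetry z ↦ −z ⇒ only even powers of z; it's symmetric under x → −x, forcing even powers of x.
Against the integer gridlines: no y-intercept at any integer in the box; no x-intercept at any integer in the box.
Solving for integer coefficients yields p as stated. Check: (0, 0, 1) on the z-axis lies on the surface, and p(0, 0, 1) = 0. ✓

3*x^2 + 2*y^2 - 2*z^2 + 2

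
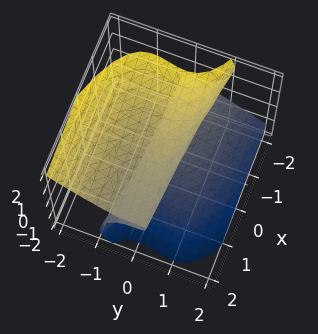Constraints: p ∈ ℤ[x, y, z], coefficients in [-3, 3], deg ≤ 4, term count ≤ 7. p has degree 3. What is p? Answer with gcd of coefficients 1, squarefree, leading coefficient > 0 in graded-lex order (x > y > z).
2*x*z^2 + 3*y^3 + 2*y^2*z + 2*z^3 - 2*z

(a) The degree is 3 — no degree-2 surface has this shape.
(b) Observable constraints: one y-axis crossing is at y = 0; the z-axis gridline crossings are at z ∈ {-1, 0, 1}; the visible x-axis segment lies entirely on the surface.
(c) Fitting integer coefficients to these (and the overall shape) gives p.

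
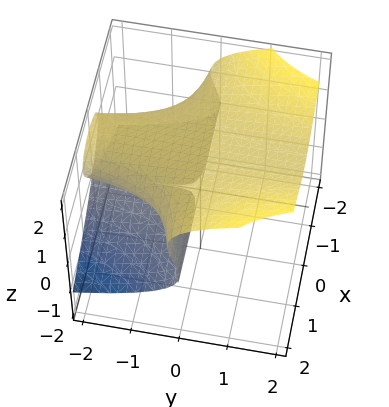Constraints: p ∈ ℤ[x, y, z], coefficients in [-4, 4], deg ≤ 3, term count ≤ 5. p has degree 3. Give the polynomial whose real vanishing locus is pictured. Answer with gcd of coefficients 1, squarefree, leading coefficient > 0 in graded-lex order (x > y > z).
(a) The degree is 3 — the shape is more complex than any degree-2 surface.
(b) Observable constraints: every point of the x-axis in the box is on the surface; every point of the y-axis in the box is on the surface.
(c) Matching integer coefficients to the picture gives p.

x^2*y - 2*z^3 + 3*z^2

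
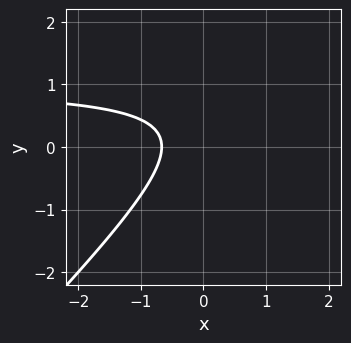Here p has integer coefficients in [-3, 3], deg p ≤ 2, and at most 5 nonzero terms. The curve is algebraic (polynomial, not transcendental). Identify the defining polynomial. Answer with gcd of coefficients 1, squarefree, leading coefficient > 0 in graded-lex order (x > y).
3*x*y - 3*y^2 - 3*x + 2*y - 2

The degree is 2 — the shape is more complex than any degree-1 curve.
Observable constraints: the curve avoids every integer y-axis point in the box.
Solving for integer coefficients yields p as stated.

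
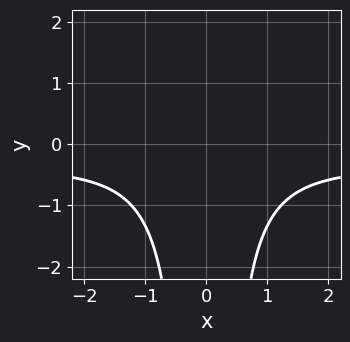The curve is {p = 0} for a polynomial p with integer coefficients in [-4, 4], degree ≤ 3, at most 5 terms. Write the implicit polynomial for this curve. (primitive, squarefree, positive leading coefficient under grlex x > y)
3*x^2*y + x^2 + 3

(a) Degree: no degree-2 curve has this shape, so deg p = 3.
(b) Symmetries: it's symmetric under x → −x, forcing even powers of x.
(c) Against the integer gridlines: it misses every integer gridline on the y-axis; the curve avoids every integer x-axis point in the box.
(d) Solving for integer coefficients yields p as stated.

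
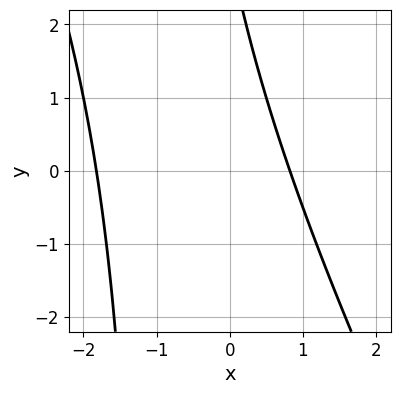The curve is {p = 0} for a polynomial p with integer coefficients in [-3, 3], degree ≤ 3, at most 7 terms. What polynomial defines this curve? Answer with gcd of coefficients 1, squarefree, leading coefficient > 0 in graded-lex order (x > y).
Degree: the shape is more complex than any degree-1 curve, so deg p = 2.
Against the integer gridlines: it misses every integer gridline on the y-axis.
Assembling these constraints gives the stated polynomial.

2*x^2 + x*y + 2*x + y - 3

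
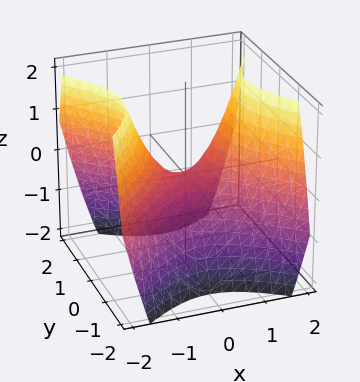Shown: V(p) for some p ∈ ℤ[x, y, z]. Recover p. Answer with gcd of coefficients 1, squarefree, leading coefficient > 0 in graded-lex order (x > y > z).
deg p = 2.
Symmetries: it's symmetric under x → −x, forcing even powers of x; mirror symmetry y ↦ −y ⇒ only even powers of y.
From the axis intercepts and sections: it crosses the z-axis at the gridline z = 0; it meets the y-axis at y = 0 (among the integer gridlines); it crosses the x-axis at the gridline x = 0.
Fitting integer coefficients to these (and the overall shape) gives p.

x^2 - y^2 - z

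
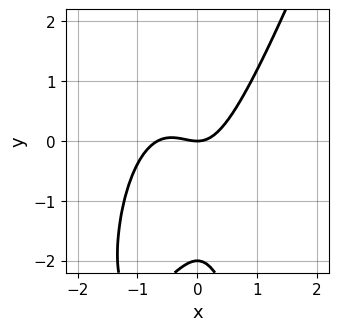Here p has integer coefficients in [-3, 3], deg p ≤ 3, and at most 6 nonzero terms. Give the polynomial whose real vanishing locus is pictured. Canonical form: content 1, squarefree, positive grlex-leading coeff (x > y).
3*x^3 - x^2*y + 2*x^2 - y^2 - 2*y

(a) The degree is 3 — a generic line meets the curve in up to 3 points.
(b) Observable constraints: it crosses the x-axis at the gridline x = 0; the y-axis gridline crossings are at y ∈ {-2, 0}.
(c) These observations pin down the coefficients.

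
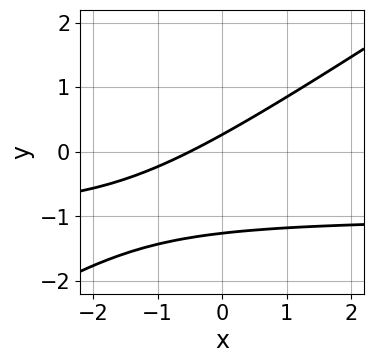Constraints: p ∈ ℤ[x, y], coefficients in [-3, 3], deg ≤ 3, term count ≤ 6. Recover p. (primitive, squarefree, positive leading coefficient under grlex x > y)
2*x*y - 3*y^2 + 2*x - 3*y + 1

(a) The degree is 2 — the shape is more complex than any degree-1 curve.
(b) Putting this together gives p.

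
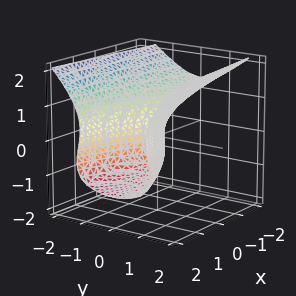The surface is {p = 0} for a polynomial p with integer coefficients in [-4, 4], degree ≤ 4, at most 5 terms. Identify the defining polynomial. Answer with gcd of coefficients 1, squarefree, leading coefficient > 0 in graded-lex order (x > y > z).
First, degree: the shape is more complex than any degree-2 surface, so deg p = 3.
Then, checking where it meets the axes: it meets the y-axis at y = 0 (among the integer gridlines); it meets the x-axis at x = 0 (among the integer gridlines); it meets the z-axis at z = 0 (among the integer gridlines).
Finally, putting this together gives p.

y^2*z - 2*z^3 + 3*y^2 - 2*x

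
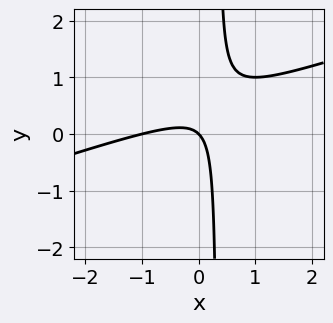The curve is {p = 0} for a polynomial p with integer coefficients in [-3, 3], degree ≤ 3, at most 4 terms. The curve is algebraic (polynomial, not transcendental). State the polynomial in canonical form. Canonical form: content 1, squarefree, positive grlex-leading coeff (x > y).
Degree: no degree-1 curve has this shape, so deg p = 2.
Observable constraints: the x-axis gridline crossings are at x ∈ {-1, 0}; it meets the y-axis at y = 0 (among the integer gridlines).
Assembling these constraints gives the stated polynomial.

x^2 - 3*x*y + x + y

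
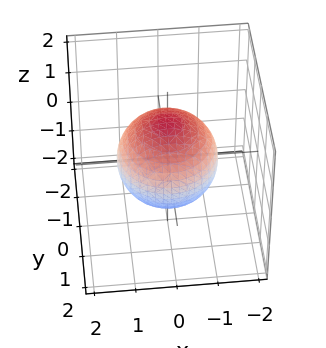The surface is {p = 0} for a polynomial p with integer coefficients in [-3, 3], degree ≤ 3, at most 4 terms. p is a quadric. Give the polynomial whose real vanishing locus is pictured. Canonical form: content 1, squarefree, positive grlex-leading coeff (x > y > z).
2*x^2 + 2*y^2 + 2*z^2 - 3

deg p = 2. Bounded and convex; a quadric.
Symmetry: the surface is invariant under rotation about z: p = q(x² + y², z); it's symmetric under z → −z, forcing even powers of z.
Reading off the gridlines: a circular section at z = 1 has radius between 0 and 1.
Solving for integer coefficients yields p as stated.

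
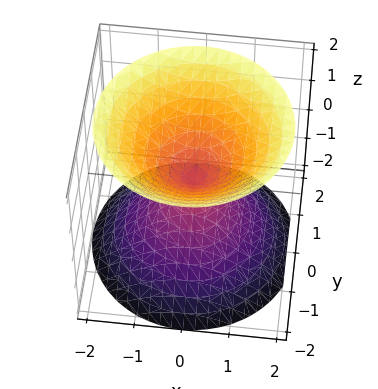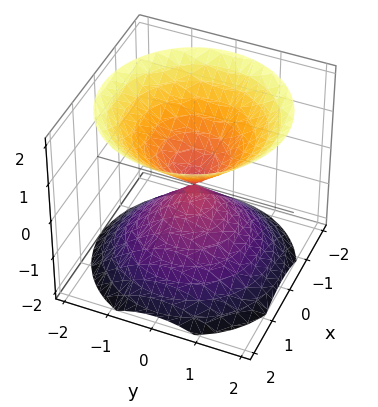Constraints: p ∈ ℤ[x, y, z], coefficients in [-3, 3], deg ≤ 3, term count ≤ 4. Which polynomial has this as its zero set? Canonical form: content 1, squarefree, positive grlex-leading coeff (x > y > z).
x^2 + y^2 - z^2

1. I count 2 distinct pieces. Treating them together as one polynomial.
2. Degree: two nappes meeting at a single point; a quadric, so deg p = 2.
3. Symmetries: mirror symmetry z ↦ −z ⇒ only even powers of z; rotational symmetry about the z-axis ⇒ p depends on x, y only through x² + y².
4. From the visible intercepts: one x-axis crossing is at x = 0; it crosses the y-axis at the gridline y = 0.
5. Putting this together gives p.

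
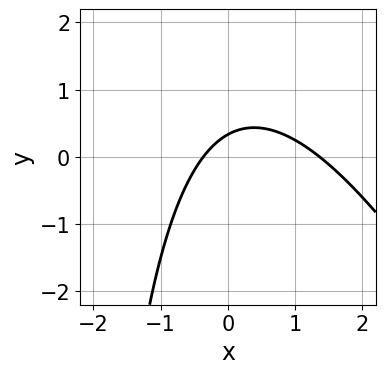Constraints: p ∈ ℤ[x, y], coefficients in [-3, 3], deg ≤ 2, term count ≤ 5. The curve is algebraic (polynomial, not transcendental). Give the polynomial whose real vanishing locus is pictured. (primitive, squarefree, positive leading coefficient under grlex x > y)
2*x^2 + x*y - 2*x + 3*y - 1

The degree is 2 — a generic line meets the curve in up to 2 points.
Putting this together gives p.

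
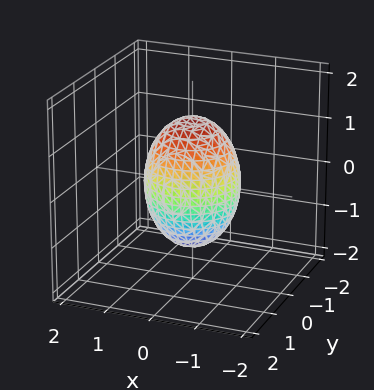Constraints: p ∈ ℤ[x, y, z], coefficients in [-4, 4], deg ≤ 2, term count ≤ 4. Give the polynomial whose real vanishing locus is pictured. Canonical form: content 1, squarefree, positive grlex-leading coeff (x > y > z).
1. deg p = 2. A closed, bounded, convex surface; a quadric.
2. By symmetry, the z-axis is an axis of rotation, so x and y enter only as x² + y²; it's symmetric under z → −z, forcing even powers of z.
3. Checking where it meets the axes: among the integer gridlines, it crosses the x-axis at x ∈ {-1, 1}; a circular section at z = 1 has radius between 0 and 1; the y-axis gridline crossings are at y ∈ {-1, 1}.
4. Matching integer coefficients to the picture gives p.

2*x^2 + 2*y^2 + z^2 - 2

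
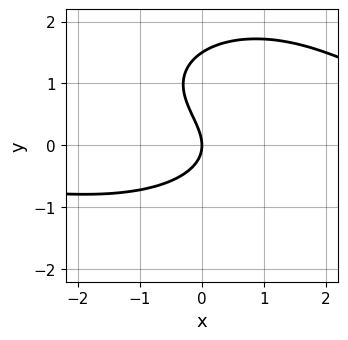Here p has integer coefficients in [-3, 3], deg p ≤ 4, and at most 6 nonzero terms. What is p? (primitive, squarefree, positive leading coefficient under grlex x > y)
First, deg p = 3.
Then, from the visible intercepts: one x-axis crossing is at x = 0; one y-axis crossing is at y = 0.
Finally, the integer polynomial consistent with all of this is the stated p.

x^2*y + 2*y^3 - 3*y^2 - 3*x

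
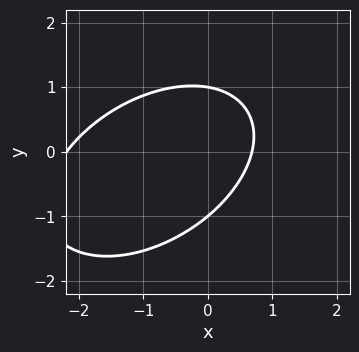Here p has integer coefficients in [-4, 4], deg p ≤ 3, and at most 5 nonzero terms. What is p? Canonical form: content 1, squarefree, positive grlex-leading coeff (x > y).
2*x^2 - 2*x*y + 3*y^2 + 3*x - 3

Degree: no degree-1 curve has this shape, so deg p = 2.
Checking where it meets the axes: the y-axis gridline crossings are at y ∈ {-1, 1}.
Fitting integer coefficients to these (and the overall shape) gives p.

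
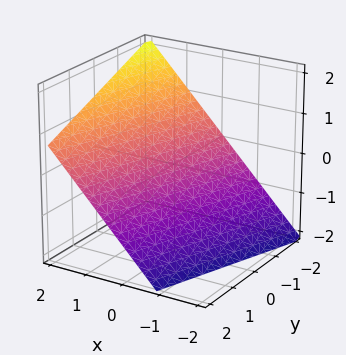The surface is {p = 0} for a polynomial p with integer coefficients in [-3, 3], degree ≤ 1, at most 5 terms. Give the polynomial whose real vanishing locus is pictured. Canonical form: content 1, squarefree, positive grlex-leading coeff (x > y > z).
First, degree: every cross-section is a straight line — this is a plane, so deg p = 1.
Next, from the visible intercepts: it meets the y-axis at y = -2 (among the integer gridlines).
Finally, the integer polynomial consistent with all of this is the stated p.

3*x - y - 3*z - 2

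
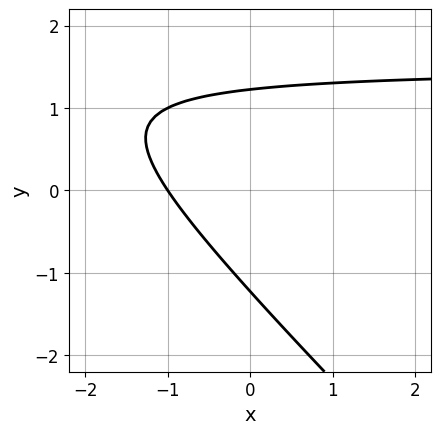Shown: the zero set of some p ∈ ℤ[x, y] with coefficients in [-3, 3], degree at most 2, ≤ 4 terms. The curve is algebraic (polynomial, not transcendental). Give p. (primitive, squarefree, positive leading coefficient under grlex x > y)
(a) deg p = 2. No degree-1 curve has this shape.
(b) From the visible intercepts: it meets the x-axis at x = -1 (among the integer gridlines).
(c) Putting this together gives p.

2*x*y + 2*y^2 - 3*x - 3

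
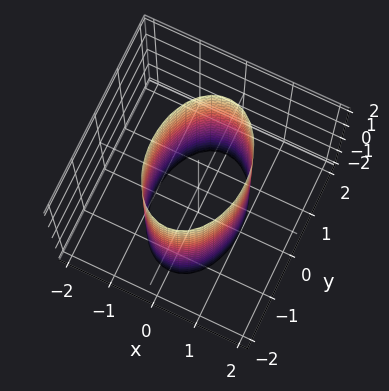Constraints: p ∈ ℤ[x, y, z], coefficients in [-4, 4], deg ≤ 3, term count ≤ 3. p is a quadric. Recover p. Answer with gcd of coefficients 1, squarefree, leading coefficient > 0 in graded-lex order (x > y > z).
1. deg p = 2.
2. Symmetries: it's symmetric under z → −z, forcing even powers of z; the y ↦ −y reflection is a symmetry, so y appears only in even powers; the x ↦ −x reflection is a symmetry, so x appears only in even powers.
3. From the axis intercepts and sections: no z-intercept at any integer in the box; among the integer gridlines, it crosses the x-axis at x ∈ {-1, 1}.
4. Solving for integer coefficients yields p as stated.

2*x^2 + y^2 - 2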